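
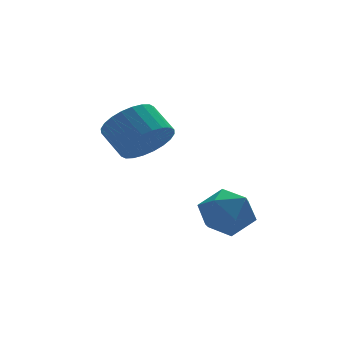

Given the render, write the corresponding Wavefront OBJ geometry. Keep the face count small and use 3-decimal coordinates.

v -3.188 1.328 1.139
v -2.637 1.047 1.751
v -2.961 1.851 2.412
v -3.512 2.132 1.801
v -2.441 1.266 1.581
v -2.765 2.07 2.242
v -2.359 1.494 1.344
v -2.683 2.298 2.005
v -2.403 1.697 1.075
v -2.727 2.501 1.736
v -2.566 1.844 0.817
v -2.89 2.648 1.478
v -2.824 1.912 0.607
v -3.148 2.716 1.268
v -3.138 1.892 0.479
v -3.462 2.696 1.14
v -3.459 1.785 0.451
v -3.783 2.589 1.112
v -3.739 1.609 0.528
v -4.063 2.413 1.189
v -3.935 1.39 0.698
v -4.259 2.194 1.359
v -4.017 1.162 0.935
v -4.341 1.966 1.596
v -3.973 0.959 1.204
v -4.297 1.763 1.865
v -3.81 0.812 1.462
v -4.134 1.616 2.123
v -3.552 0.744 1.672
v -3.876 1.548 2.333
v -3.238 0.764 1.8
v -3.562 1.568 2.461
v -2.917 0.871 1.828
v -3.241 1.675 2.489
v -1.675 -0.184 -0.869
v -1.269 -0.71 -1.434
v -2.211 -1.31 -0.206
v -1.805 -1.836 -0.771
v -1.341 -1.378 -0.192
v -1.01 -0.682 -0.601
v -2.47 -1.338 -1.039
v -2.139 -0.642 -1.448
v -1.761 -1.424 -1.539
v -1.063 -1.448 -1.016
v -2.417 -0.572 -0.624
v -1.719 -0.596 -0.101
f 2 1 5
f 2 5 3
f 3 5 6
f 3 6 4
f 5 1 7
f 5 7 6
f 6 7 8
f 6 8 4
f 7 1 9
f 7 9 8
f 8 9 10
f 8 10 4
f 9 1 11
f 9 11 10
f 10 11 12
f 10 12 4
f 11 1 13
f 11 13 12
f 12 13 14
f 12 14 4
f 13 1 15
f 13 15 14
f 14 15 16
f 14 16 4
f 15 1 17
f 15 17 16
f 16 17 18
f 16 18 4
f 17 1 19
f 17 19 18
f 18 19 20
f 18 20 4
f 19 1 21
f 19 21 20
f 20 21 22
f 20 22 4
f 21 1 23
f 21 23 22
f 22 23 24
f 22 24 4
f 23 1 25
f 23 25 24
f 24 25 26
f 24 26 4
f 25 1 27
f 25 27 26
f 26 27 28
f 26 28 4
f 27 1 29
f 27 29 28
f 28 29 30
f 28 30 4
f 29 1 31
f 29 31 30
f 30 31 32
f 30 32 4
f 31 1 33
f 31 33 32
f 32 33 34
f 32 34 4
f 33 1 2
f 33 2 34
f 34 2 3
f 34 3 4
f 35 46 40
f 35 40 36
f 35 36 42
f 35 42 45
f 35 45 46
f 36 40 44
f 40 46 39
f 46 45 37
f 45 42 41
f 42 36 43
f 38 44 39
f 38 39 37
f 38 37 41
f 38 41 43
f 38 43 44
f 39 44 40
f 37 39 46
f 41 37 45
f 43 41 42
f 44 43 36



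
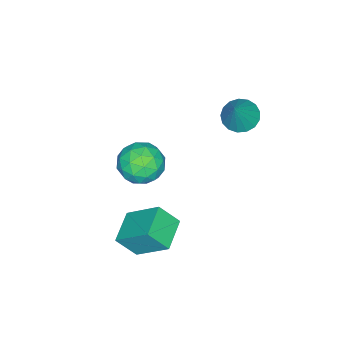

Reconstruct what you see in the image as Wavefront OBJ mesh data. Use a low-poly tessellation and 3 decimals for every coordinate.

v -2.388 2.43 1.428
v -1.694 2.673 0.945
v -1.392 2.65 2.972
v -1.895 3.035 1.023
v -2.209 3.259 1.194
v -2.564 3.292 1.418
v -2.878 3.128 1.645
v -3.081 2.803 1.822
v -3.124 2.394 1.909
v -2.999 1.992 1.886
v -2.734 1.691 1.758
v -2.39 1.559 1.554
v -2.045 1.626 1.322
v -1.779 1.878 1.114
v -1.652 2.256 0.978
v 2.034 0.372 -4.003
v 2.44 -0.441 -2.992
v 1.917 1.944 -2.693
v 2.323 1.13 -1.681
v 3.577 0.75 -4.319
v 3.983 -0.064 -3.307
v 3.46 2.321 -3.008
v 3.866 1.508 -1.997
v 1.023 0.314 -1.226
v 1.837 -0.486 -1.333
v 0.343 -0.574 0.253
v 1.157 -1.374 0.146
v 1.437 -0.311 0.47
v 1.858 0.238 -0.444
v 0.322 -1.298 -0.636
v 0.743 -0.749 -1.55
v 1.404 -1.482 -0.968
v 2.093 -0.872 -0.285
v 0.087 -0.188 -0.795
v 0.776 0.422 -0.112
v 1.49 -0.008 -1.409
v 0.69 -1.052 0.329
v 0.855 -0.427 0.519
v 1.333 -0.898 0.457
v 1.502 0.418 -0.887
v 1.98 -0.053 -0.95
v 1.745 0.05 0.11
v 0.2 -1.007 -0.13
v 0.678 -1.478 -0.193
v 0.847 -0.162 -1.537
v 1.325 -0.633 -1.599
v 0.435 -1.11 -1.19
v 1.713 -1.064 -1.257
v 1.314 -1.586 -0.388
v 0.823 -1.541 -0.848
v 1.07 -1.218 -1.385
v 2.118 -0.705 -0.856
v 1.719 -1.227 0.014
v 1.884 -0.603 0.204
v 2.131 -0.28 -0.334
v 1.864 -1.291 -0.641
v 0.461 0.167 -1.094
v 0.062 -0.355 -0.224
v 0.049 -0.78 -0.746
v 0.296 -0.457 -1.284
v 0.866 0.526 -0.692
v 0.467 0.004 0.177
v 1.11 0.158 0.305
v 1.357 0.481 -0.232
v 0.316 0.231 -0.439
f 2 1 4
f 2 4 3
f 4 1 5
f 4 5 3
f 5 1 6
f 5 6 3
f 6 1 7
f 6 7 3
f 7 1 8
f 7 8 3
f 8 1 9
f 8 9 3
f 9 1 10
f 9 10 3
f 10 1 11
f 10 11 3
f 11 1 12
f 11 12 3
f 12 1 13
f 12 13 3
f 13 1 14
f 13 14 3
f 14 1 15
f 14 15 3
f 15 1 2
f 15 2 3
f 17 19 16
f 20 17 16
f 16 19 18
f 18 20 16
f 17 23 19
f 21 17 20
f 21 23 17
f 19 23 18
f 22 20 18
f 18 23 22
f 22 21 20
f 23 21 22
f 24 61 40
f 61 35 64
f 40 64 29
f 61 64 40
f 24 40 36
f 40 29 41
f 36 41 25
f 40 41 36
f 24 36 45
f 36 25 46
f 45 46 31
f 36 46 45
f 24 45 57
f 45 31 60
f 57 60 34
f 45 60 57
f 24 57 61
f 57 34 65
f 61 65 35
f 57 65 61
f 25 41 52
f 41 29 55
f 52 55 33
f 41 55 52
f 29 64 42
f 64 35 63
f 42 63 28
f 64 63 42
f 35 65 62
f 65 34 58
f 62 58 26
f 65 58 62
f 34 60 59
f 60 31 47
f 59 47 30
f 60 47 59
f 31 46 51
f 46 25 48
f 51 48 32
f 46 48 51
f 27 53 39
f 53 33 54
f 39 54 28
f 53 54 39
f 27 39 37
f 39 28 38
f 37 38 26
f 39 38 37
f 27 37 44
f 37 26 43
f 44 43 30
f 37 43 44
f 27 44 49
f 44 30 50
f 49 50 32
f 44 50 49
f 27 49 53
f 49 32 56
f 53 56 33
f 49 56 53
f 28 54 42
f 54 33 55
f 42 55 29
f 54 55 42
f 26 38 62
f 38 28 63
f 62 63 35
f 38 63 62
f 30 43 59
f 43 26 58
f 59 58 34
f 43 58 59
f 32 50 51
f 50 30 47
f 51 47 31
f 50 47 51
f 33 56 52
f 56 32 48
f 52 48 25
f 56 48 52



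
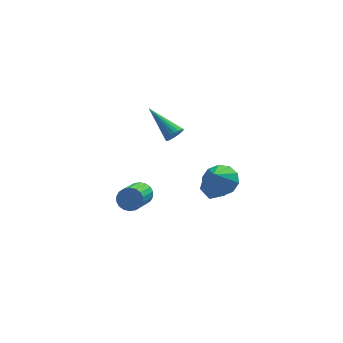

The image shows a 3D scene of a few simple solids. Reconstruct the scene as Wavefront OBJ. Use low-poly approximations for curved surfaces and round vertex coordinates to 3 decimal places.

v 3.837 3.16 -3.842
v 4.27 2.81 -3.17
v 3.61 1.87 -4.37
v 4.043 1.52 -3.698
v 3.267 1.898 -3.567
v 3.408 2.695 -3.241
v 4.472 1.985 -4.299
v 4.613 2.782 -3.973
v 4.663 2.083 -3.453
v 3.918 2.029 -3.001
v 3.962 2.651 -4.539
v 3.217 2.597 -4.087
v 1.38 -0.35 3.15
v 1.682 -0.465 3.632
v 0.26 1.15 4.21
v 1.809 -0.303 3.538
v 1.871 -0.148 3.384
v 1.858 -0.024 3.195
v 1.772 0.05 3
v 1.627 0.064 2.827
v 1.444 0.014 2.703
v 1.251 -0.09 2.648
v 1.078 -0.235 2.669
v 0.951 -0.396 2.763
v 0.889 -0.551 2.916
v 0.901 -0.675 3.105
v 0.987 -0.749 3.301
v 1.133 -0.763 3.474
v 1.316 -0.713 3.597
v 1.508 -0.609 3.653
v -0.423 -0.044 -1.669
v -0.08 0.2 -1.085
v -0.833 -1.513 0.073
v -1.177 -1.756 -0.511
v -0.367 0.341 -1.062
v -1.12 -1.372 0.095
v -0.665 0.406 -1.16
v -1.418 -1.307 -0.003
v -0.915 0.382 -1.359
v -1.668 -1.331 -0.202
v -1.068 0.273 -1.619
v -1.821 -1.439 -0.462
v -1.093 0.102 -1.889
v -1.846 -1.61 -0.731
v -0.986 -0.098 -2.115
v -1.739 -1.81 -0.958
v -0.767 -0.287 -2.253
v -1.52 -2 -1.095
v -0.48 -0.428 -2.275
v -1.233 -2.141 -1.118
v -0.182 -0.493 -2.177
v -0.935 -2.206 -1.02
v 0.068 -0.469 -1.978
v -0.685 -2.182 -0.821
v 0.221 -0.361 -1.718
v -0.532 -2.073 -0.561
v 0.246 -0.19 -1.449
v -0.507 -1.902 -0.291
v 0.139 0.01 -1.222
v -0.614 -1.702 -0.065
v 4.038 1.048 -2.118
v 4.947 0.586 -2.085
v 3.502 0.092 -0.702
v 4.978 1.102 -1.725
v 4.65 1.598 -1.515
v 4.088 1.883 -1.535
v 3.507 1.849 -1.778
v 3.129 1.509 -2.15
v 3.098 0.993 -2.511
v 3.427 0.497 -2.721
v 3.988 0.212 -2.701
v 4.569 0.246 -2.458
f 1 12 6
f 1 6 2
f 1 2 8
f 1 8 11
f 1 11 12
f 2 6 10
f 6 12 5
f 12 11 3
f 11 8 7
f 8 2 9
f 4 10 5
f 4 5 3
f 4 3 7
f 4 7 9
f 4 9 10
f 5 10 6
f 3 5 12
f 7 3 11
f 9 7 8
f 10 9 2
f 14 13 16
f 14 16 15
f 16 13 17
f 16 17 15
f 17 13 18
f 17 18 15
f 18 13 19
f 18 19 15
f 19 13 20
f 19 20 15
f 20 13 21
f 20 21 15
f 21 13 22
f 21 22 15
f 22 13 23
f 22 23 15
f 23 13 24
f 23 24 15
f 24 13 25
f 24 25 15
f 25 13 26
f 25 26 15
f 26 13 27
f 26 27 15
f 27 13 28
f 27 28 15
f 28 13 29
f 28 29 15
f 29 13 30
f 29 30 15
f 30 13 14
f 30 14 15
f 32 31 35
f 32 35 33
f 33 35 36
f 33 36 34
f 35 31 37
f 35 37 36
f 36 37 38
f 36 38 34
f 37 31 39
f 37 39 38
f 38 39 40
f 38 40 34
f 39 31 41
f 39 41 40
f 40 41 42
f 40 42 34
f 41 31 43
f 41 43 42
f 42 43 44
f 42 44 34
f 43 31 45
f 43 45 44
f 44 45 46
f 44 46 34
f 45 31 47
f 45 47 46
f 46 47 48
f 46 48 34
f 47 31 49
f 47 49 48
f 48 49 50
f 48 50 34
f 49 31 51
f 49 51 50
f 50 51 52
f 50 52 34
f 51 31 53
f 51 53 52
f 52 53 54
f 52 54 34
f 53 31 55
f 53 55 54
f 54 55 56
f 54 56 34
f 55 31 57
f 55 57 56
f 56 57 58
f 56 58 34
f 57 31 59
f 57 59 58
f 58 59 60
f 58 60 34
f 59 31 32
f 59 32 60
f 60 32 33
f 60 33 34
f 62 61 64
f 62 64 63
f 64 61 65
f 64 65 63
f 65 61 66
f 65 66 63
f 66 61 67
f 66 67 63
f 67 61 68
f 67 68 63
f 68 61 69
f 68 69 63
f 69 61 70
f 69 70 63
f 70 61 71
f 70 71 63
f 71 61 72
f 71 72 63
f 72 61 62
f 72 62 63



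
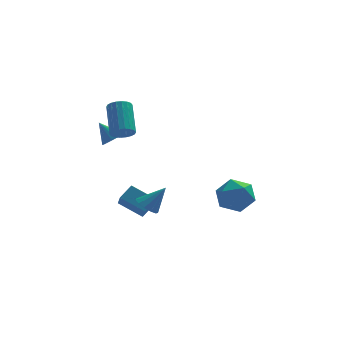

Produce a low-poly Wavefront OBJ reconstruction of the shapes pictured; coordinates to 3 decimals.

v 1.983 -2.727 -0.938
v 2.621 -2.619 -1.96
v 3.339 -3.941 -0.22
v 3.977 -3.833 -1.242
v 3.88 -2.893 -0.487
v 3.041 -2.143 -0.93
v 2.919 -4.417 -1.25
v 2.08 -3.667 -1.693
v 3.199 -3.663 -2.152
v 3.793 -2.721 -1.681
v 2.167 -3.839 -0.499
v 2.761 -2.897 -0.028
v -1.657 -1.722 -2.415
v -1.211 -2.282 -2.725
v -0.603 -1.598 -1.125
v -1.06 -1.901 -2.885
v -1.099 -1.463 -2.895
v -1.315 -1.108 -2.753
v -1.639 -0.947 -2.504
v -1.969 -1.033 -2.226
v -2.2 -1.337 -2.009
v -2.258 -1.764 -1.92
v -2.125 -2.177 -1.989
v -1.844 -2.446 -2.193
v -1.503 -2.485 -2.467
v -2.853 -0.949 2.836
v -2.457 -1.331 3.285
v -2.511 0.266 4.693
v -2.907 0.649 4.244
v -2.241 -1.175 3.115
v -2.295 0.423 4.524
v -2.146 -0.973 2.891
v -2.199 0.624 4.299
v -2.191 -0.767 2.656
v -2.244 0.83 4.064
v -2.367 -0.597 2.456
v -2.421 1 3.864
v -2.639 -0.497 2.332
v -2.693 1.1 3.74
v -2.954 -0.486 2.307
v -3.008 1.111 3.715
v -3.249 -0.566 2.387
v -3.303 1.031 3.795
v -3.465 -0.723 2.556
v -3.519 0.875 3.965
v -3.561 -0.924 2.781
v -3.614 0.673 4.189
v -3.516 -1.13 3.016
v -3.569 0.467 4.424
v -3.339 -1.3 3.216
v -3.393 0.297 4.624
v -3.067 -1.4 3.34
v -3.121 0.197 4.748
v -2.752 -1.411 3.365
v -2.806 0.186 4.773
v -3.205 1.486 1.349
v -2.669 1.984 1.46
v -3.955 2.054 2.411
v -2.836 2.122 1.269
v -3.059 2.163 1.089
v -3.303 2.101 0.95
v -3.533 1.945 0.871
v -3.713 1.719 0.864
v -3.816 1.458 0.932
v -3.825 1.201 1.063
v -3.74 0.987 1.237
v -3.573 0.849 1.429
v -3.351 0.808 1.608
v -3.106 0.87 1.748
v -2.876 1.026 1.827
v -2.696 1.252 1.833
v -2.594 1.513 1.765
v -2.584 1.771 1.634
v -3.014 1.133 -3.514
v -2.973 0.051 -2.564
v -2.329 1.715 -2.88
v -2.288 0.633 -1.93
v -1.692 0.467 -4.33
v -1.651 -0.615 -3.38
v -1.007 1.049 -3.696
v -0.966 -0.033 -2.746
f 1 12 6
f 1 6 2
f 1 2 8
f 1 8 11
f 1 11 12
f 2 6 10
f 6 12 5
f 12 11 3
f 11 8 7
f 8 2 9
f 4 10 5
f 4 5 3
f 4 3 7
f 4 7 9
f 4 9 10
f 5 10 6
f 3 5 12
f 7 3 11
f 9 7 8
f 10 9 2
f 14 13 16
f 14 16 15
f 16 13 17
f 16 17 15
f 17 13 18
f 17 18 15
f 18 13 19
f 18 19 15
f 19 13 20
f 19 20 15
f 20 13 21
f 20 21 15
f 21 13 22
f 21 22 15
f 22 13 23
f 22 23 15
f 23 13 24
f 23 24 15
f 24 13 25
f 24 25 15
f 25 13 14
f 25 14 15
f 27 26 30
f 27 30 28
f 28 30 31
f 28 31 29
f 30 26 32
f 30 32 31
f 31 32 33
f 31 33 29
f 32 26 34
f 32 34 33
f 33 34 35
f 33 35 29
f 34 26 36
f 34 36 35
f 35 36 37
f 35 37 29
f 36 26 38
f 36 38 37
f 37 38 39
f 37 39 29
f 38 26 40
f 38 40 39
f 39 40 41
f 39 41 29
f 40 26 42
f 40 42 41
f 41 42 43
f 41 43 29
f 42 26 44
f 42 44 43
f 43 44 45
f 43 45 29
f 44 26 46
f 44 46 45
f 45 46 47
f 45 47 29
f 46 26 48
f 46 48 47
f 47 48 49
f 47 49 29
f 48 26 50
f 48 50 49
f 49 50 51
f 49 51 29
f 50 26 52
f 50 52 51
f 51 52 53
f 51 53 29
f 52 26 54
f 52 54 53
f 53 54 55
f 53 55 29
f 54 26 27
f 54 27 55
f 55 27 28
f 55 28 29
f 57 56 59
f 57 59 58
f 59 56 60
f 59 60 58
f 60 56 61
f 60 61 58
f 61 56 62
f 61 62 58
f 62 56 63
f 62 63 58
f 63 56 64
f 63 64 58
f 64 56 65
f 64 65 58
f 65 56 66
f 65 66 58
f 66 56 67
f 66 67 58
f 67 56 68
f 67 68 58
f 68 56 69
f 68 69 58
f 69 56 70
f 69 70 58
f 70 56 71
f 70 71 58
f 71 56 72
f 71 72 58
f 72 56 73
f 72 73 58
f 73 56 57
f 73 57 58
f 75 77 74
f 78 75 74
f 74 77 76
f 76 78 74
f 75 81 77
f 79 75 78
f 79 81 75
f 77 81 76
f 80 78 76
f 76 81 80
f 80 79 78
f 81 79 80



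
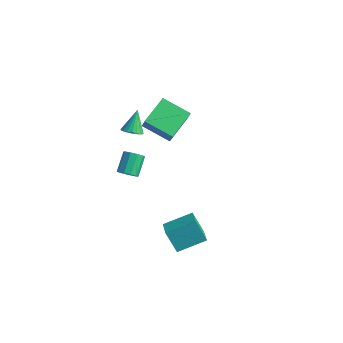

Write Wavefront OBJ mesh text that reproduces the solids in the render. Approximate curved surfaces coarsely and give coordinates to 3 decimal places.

v -2.082 -2.061 1.307
v -1.599 -1.739 1.2
v -2.035 -0.817 2.006
v -2.518 -1.139 2.113
v -1.853 -1.646 0.956
v -2.289 -0.724 1.762
v -2.194 -1.711 0.846
v -2.631 -0.789 1.651
v -2.493 -1.91 0.912
v -2.929 -0.988 1.717
v -2.634 -2.167 1.129
v -3.071 -1.245 1.934
v -2.565 -2.383 1.414
v -3.001 -1.461 2.22
v -2.311 -2.476 1.658
v -2.747 -1.554 2.464
v -1.969 -2.411 1.769
v -2.406 -1.489 2.574
v -1.671 -2.212 1.703
v -2.107 -1.29 2.508
v -1.529 -1.955 1.486
v -1.966 -1.033 2.291
v 2.367 -3.006 -0.743
v 1.703 -3.174 0.546
v 3.154 -1.641 -0.161
v 2.49 -1.808 1.129
v 3.17 -3.612 -0.409
v 2.506 -3.779 0.881
v 3.957 -2.246 0.174
v 3.293 -2.414 1.463
v -3.496 -0.354 2.849
v -2.92 -0.1 2.853
v -3.844 0.414 3.991
v -3.052 0.067 2.7
v -3.262 0.161 2.573
v -3.511 0.166 2.494
v -3.758 0.081 2.476
v -3.96 -0.079 2.523
v -4.082 -0.287 2.626
v -4.102 -0.507 2.767
v -4.018 -0.7 2.923
v -3.843 -0.833 3.066
v -3.609 -0.884 3.171
v -3.355 -0.843 3.221
v -3.126 -0.717 3.206
v -2.96 -0.529 3.129
v -2.888 -0.311 3.004
v -3.012 2.013 0.64
v -4.603 1.442 1.315
v -3.342 3.727 1.312
v -4.933 3.156 1.987
v -2.487 1.724 1.633
v -4.078 1.153 2.308
v -2.817 3.438 2.305
v -4.408 2.867 2.98
f 2 1 5
f 2 5 3
f 3 5 6
f 3 6 4
f 5 1 7
f 5 7 6
f 6 7 8
f 6 8 4
f 7 1 9
f 7 9 8
f 8 9 10
f 8 10 4
f 9 1 11
f 9 11 10
f 10 11 12
f 10 12 4
f 11 1 13
f 11 13 12
f 12 13 14
f 12 14 4
f 13 1 15
f 13 15 14
f 14 15 16
f 14 16 4
f 15 1 17
f 15 17 16
f 16 17 18
f 16 18 4
f 17 1 19
f 17 19 18
f 18 19 20
f 18 20 4
f 19 1 21
f 19 21 20
f 20 21 22
f 20 22 4
f 21 1 2
f 21 2 22
f 22 2 3
f 22 3 4
f 24 26 23
f 27 24 23
f 23 26 25
f 25 27 23
f 24 30 26
f 28 24 27
f 28 30 24
f 26 30 25
f 29 27 25
f 25 30 29
f 29 28 27
f 30 28 29
f 32 31 34
f 32 34 33
f 34 31 35
f 34 35 33
f 35 31 36
f 35 36 33
f 36 31 37
f 36 37 33
f 37 31 38
f 37 38 33
f 38 31 39
f 38 39 33
f 39 31 40
f 39 40 33
f 40 31 41
f 40 41 33
f 41 31 42
f 41 42 33
f 42 31 43
f 42 43 33
f 43 31 44
f 43 44 33
f 44 31 45
f 44 45 33
f 45 31 46
f 45 46 33
f 46 31 47
f 46 47 33
f 47 31 32
f 47 32 33
f 49 51 48
f 52 49 48
f 48 51 50
f 50 52 48
f 49 55 51
f 53 49 52
f 53 55 49
f 51 55 50
f 54 52 50
f 50 55 54
f 54 53 52
f 55 53 54



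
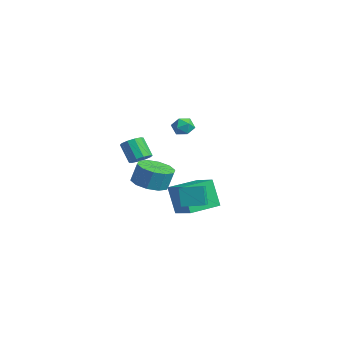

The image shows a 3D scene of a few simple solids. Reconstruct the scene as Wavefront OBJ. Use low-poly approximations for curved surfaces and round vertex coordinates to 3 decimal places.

v -2.352 1.303 -4.684
v -3 1.097 -2.867
v -2.79 3.325 -4.61
v -3.438 3.119 -2.793
v -0.882 1.601 -4.127
v -1.53 1.395 -2.31
v -1.32 3.623 -4.053
v -1.968 3.417 -2.236
v 1.291 -1.746 -0.404
v 2.086 -1.069 -0.68
v 2.224 -0.738 0.527
v 1.429 -1.414 0.804
v 1.51 -0.733 -0.707
v 1.648 -0.401 0.501
v 0.851 -0.783 -0.618
v 0.989 -0.451 0.59
v 0.359 -1.201 -0.447
v 0.497 -0.87 0.761
v 0.224 -1.827 -0.26
v 0.362 -1.496 0.948
v 0.496 -2.422 -0.127
v 0.634 -2.091 1.08
v 1.072 -2.759 -0.101
v 1.21 -2.427 1.107
v 1.731 -2.709 -0.19
v 1.869 -2.377 1.018
v 2.223 -2.29 -0.361
v 2.361 -1.959 0.847
v 2.358 -1.664 -0.548
v 2.496 -1.333 0.66
v 1.708 0.067 -2.242
v 1.255 0.123 -1.057
v 2.375 1.2 -2.04
v 1.922 1.256 -0.855
v 2.378 -0.376 -1.965
v 1.925 -0.32 -0.78
v 3.045 0.757 -1.763
v 2.592 0.813 -0.578
v 1.826 0.317 3.808
v 2.158 0.234 4.399
v 2.282 -0.614 3.421
v 2.614 -0.697 4.012
v 1.935 -0.769 3.989
v 1.653 -0.193 4.228
v 2.787 -0.187 3.592
v 2.505 0.389 3.831
v 2.752 -0.077 4.266
v 2.225 -0.437 4.511
v 2.215 0.057 3.309
v 1.688 -0.303 3.554
v -0.994 -1.326 0.492
v -0.532 -1.768 0.75
v -1.343 -1.976 1.847
v -1.806 -1.534 1.588
v -0.437 -1.378 0.894
v -1.248 -1.586 1.991
v -0.555 -0.968 0.885
v -1.366 -1.176 1.982
v -0.841 -0.695 0.725
v -1.652 -0.903 1.822
v -1.185 -0.663 0.476
v -1.997 -0.871 1.573
v -1.457 -0.884 0.233
v -2.268 -1.092 1.33
v -1.552 -1.274 0.089
v -2.363 -1.482 1.186
v -1.434 -1.684 0.098
v -2.245 -1.892 1.195
v -1.148 -1.957 0.258
v -1.959 -2.165 1.355
v -0.803 -1.989 0.507
v -1.615 -2.197 1.604
f 2 4 1
f 5 2 1
f 1 4 3
f 3 5 1
f 2 8 4
f 6 2 5
f 6 8 2
f 4 8 3
f 7 5 3
f 3 8 7
f 7 6 5
f 8 6 7
f 10 9 13
f 10 13 11
f 11 13 14
f 11 14 12
f 13 9 15
f 13 15 14
f 14 15 16
f 14 16 12
f 15 9 17
f 15 17 16
f 16 17 18
f 16 18 12
f 17 9 19
f 17 19 18
f 18 19 20
f 18 20 12
f 19 9 21
f 19 21 20
f 20 21 22
f 20 22 12
f 21 9 23
f 21 23 22
f 22 23 24
f 22 24 12
f 23 9 25
f 23 25 24
f 24 25 26
f 24 26 12
f 25 9 27
f 25 27 26
f 26 27 28
f 26 28 12
f 27 9 29
f 27 29 28
f 28 29 30
f 28 30 12
f 29 9 10
f 29 10 30
f 30 10 11
f 30 11 12
f 32 34 31
f 35 32 31
f 31 34 33
f 33 35 31
f 32 38 34
f 36 32 35
f 36 38 32
f 34 38 33
f 37 35 33
f 33 38 37
f 37 36 35
f 38 36 37
f 39 50 44
f 39 44 40
f 39 40 46
f 39 46 49
f 39 49 50
f 40 44 48
f 44 50 43
f 50 49 41
f 49 46 45
f 46 40 47
f 42 48 43
f 42 43 41
f 42 41 45
f 42 45 47
f 42 47 48
f 43 48 44
f 41 43 50
f 45 41 49
f 47 45 46
f 48 47 40
f 52 51 55
f 52 55 53
f 53 55 56
f 53 56 54
f 55 51 57
f 55 57 56
f 56 57 58
f 56 58 54
f 57 51 59
f 57 59 58
f 58 59 60
f 58 60 54
f 59 51 61
f 59 61 60
f 60 61 62
f 60 62 54
f 61 51 63
f 61 63 62
f 62 63 64
f 62 64 54
f 63 51 65
f 63 65 64
f 64 65 66
f 64 66 54
f 65 51 67
f 65 67 66
f 66 67 68
f 66 68 54
f 67 51 69
f 67 69 68
f 68 69 70
f 68 70 54
f 69 51 71
f 69 71 70
f 70 71 72
f 70 72 54
f 71 51 52
f 71 52 72
f 72 52 53
f 72 53 54



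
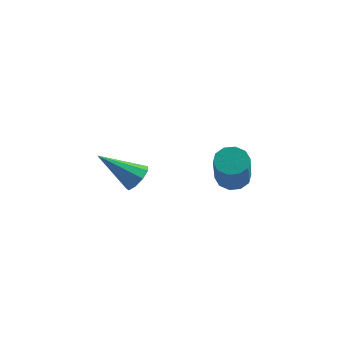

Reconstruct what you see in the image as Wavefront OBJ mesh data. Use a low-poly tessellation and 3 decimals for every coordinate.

v 2.652 -3.025 -1.822
v 2.974 -2.502 -1.531
v 3.39 -3.671 0.113
v 3.068 -4.195 -0.178
v 2.57 -2.485 -1.417
v 2.986 -3.655 0.227
v 2.197 -2.675 -1.457
v 2.613 -3.844 0.186
v 1.998 -2.998 -1.637
v 2.414 -4.168 0.007
v 2.049 -3.332 -1.888
v 2.465 -4.502 -0.244
v 2.33 -3.549 -2.113
v 2.746 -4.718 -0.469
v 2.734 -3.565 -2.227
v 3.15 -4.735 -0.583
v 3.107 -3.376 -2.186
v 3.523 -4.545 -0.543
v 3.306 -3.052 -2.007
v 3.722 -4.222 -0.363
v 3.255 -2.718 -1.756
v 3.671 -3.888 -0.112
v -1.083 -3.389 -2.721
v -0.658 -3.802 -2.387
v -2.497 -3.891 -1.539
v -0.649 -3.377 -2.197
v -0.844 -2.958 -2.252
v -1.151 -2.741 -2.527
v -1.425 -2.827 -2.892
v -1.54 -3.176 -3.177
v -1.441 -3.625 -3.249
v -1.174 -3.963 -3.074
v -0.865 -4.033 -2.733
f 2 1 5
f 2 5 3
f 3 5 6
f 3 6 4
f 5 1 7
f 5 7 6
f 6 7 8
f 6 8 4
f 7 1 9
f 7 9 8
f 8 9 10
f 8 10 4
f 9 1 11
f 9 11 10
f 10 11 12
f 10 12 4
f 11 1 13
f 11 13 12
f 12 13 14
f 12 14 4
f 13 1 15
f 13 15 14
f 14 15 16
f 14 16 4
f 15 1 17
f 15 17 16
f 16 17 18
f 16 18 4
f 17 1 19
f 17 19 18
f 18 19 20
f 18 20 4
f 19 1 21
f 19 21 20
f 20 21 22
f 20 22 4
f 21 1 2
f 21 2 22
f 22 2 3
f 22 3 4
f 24 23 26
f 24 26 25
f 26 23 27
f 26 27 25
f 27 23 28
f 27 28 25
f 28 23 29
f 28 29 25
f 29 23 30
f 29 30 25
f 30 23 31
f 30 31 25
f 31 23 32
f 31 32 25
f 32 23 33
f 32 33 25
f 33 23 24
f 33 24 25



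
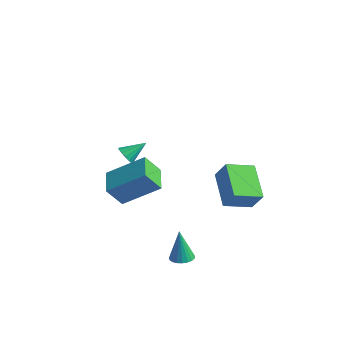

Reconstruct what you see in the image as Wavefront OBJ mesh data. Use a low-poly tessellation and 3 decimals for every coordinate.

v -2.472 -0.584 -3.131
v -2.91 -1.158 -2.099
v -1.054 0.471 -1.942
v -1.493 -0.103 -0.91
v -1.567 -1.597 -3.31
v -2.006 -2.171 -2.278
v -0.15 -0.542 -2.121
v -0.588 -1.116 -1.089
v 1.767 1.501 -3.636
v 0.368 2.644 -2.876
v 2.496 2.71 -4.113
v 1.097 3.853 -3.353
v 2.363 1.547 -2.607
v 0.964 2.69 -1.847
v 3.092 2.756 -3.084
v 1.693 3.899 -2.324
v 2.604 -2.395 -4.228
v 2.977 -2.813 -4.119
v 2.316 -2.245 -2.672
v 3.115 -2.62 -4.112
v 3.165 -2.389 -4.125
v 3.118 -2.159 -4.156
v 2.982 -1.969 -4.199
v 2.781 -1.853 -4.247
v 2.55 -1.831 -4.293
v 2.328 -1.907 -4.327
v 2.153 -2.066 -4.344
v 2.057 -2.283 -4.341
v 2.055 -2.519 -4.318
v 2.149 -2.733 -4.28
v 2.321 -2.889 -4.233
v 2.542 -2.96 -4.185
v 2.774 -2.933 -4.145
v 0.164 -3.265 1.944
v 0.336 -3.063 1.508
v 0.616 -2.415 2.516
v 0.096 -2.958 1.542
v -0.126 -2.935 1.684
v -0.27 -3.001 1.895
v -0.298 -3.137 2.119
v -0.202 -3.308 2.297
v -0.008 -3.467 2.379
v 0.232 -3.572 2.345
v 0.454 -3.594 2.204
v 0.598 -3.529 1.993
v 0.625 -3.392 1.768
v 0.53 -3.222 1.591
f 2 4 1
f 5 2 1
f 1 4 3
f 3 5 1
f 2 8 4
f 6 2 5
f 6 8 2
f 4 8 3
f 7 5 3
f 3 8 7
f 7 6 5
f 8 6 7
f 10 12 9
f 13 10 9
f 9 12 11
f 11 13 9
f 10 16 12
f 14 10 13
f 14 16 10
f 12 16 11
f 15 13 11
f 11 16 15
f 15 14 13
f 16 14 15
f 18 17 20
f 18 20 19
f 20 17 21
f 20 21 19
f 21 17 22
f 21 22 19
f 22 17 23
f 22 23 19
f 23 17 24
f 23 24 19
f 24 17 25
f 24 25 19
f 25 17 26
f 25 26 19
f 26 17 27
f 26 27 19
f 27 17 28
f 27 28 19
f 28 17 29
f 28 29 19
f 29 17 30
f 29 30 19
f 30 17 31
f 30 31 19
f 31 17 32
f 31 32 19
f 32 17 33
f 32 33 19
f 33 17 18
f 33 18 19
f 35 34 37
f 35 37 36
f 37 34 38
f 37 38 36
f 38 34 39
f 38 39 36
f 39 34 40
f 39 40 36
f 40 34 41
f 40 41 36
f 41 34 42
f 41 42 36
f 42 34 43
f 42 43 36
f 43 34 44
f 43 44 36
f 44 34 45
f 44 45 36
f 45 34 46
f 45 46 36
f 46 34 47
f 46 47 36
f 47 34 35
f 47 35 36



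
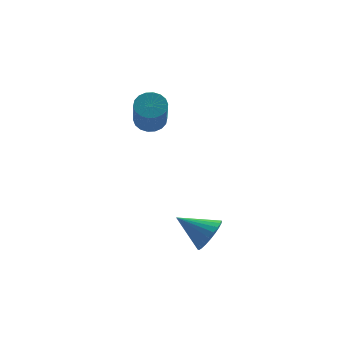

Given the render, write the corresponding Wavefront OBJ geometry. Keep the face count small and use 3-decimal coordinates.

v 0.949 1.228 1.003
v 1.384 0.769 0.657
v 1.265 -0.546 2.251
v 0.831 -0.088 2.597
v 1.589 0.951 0.822
v 1.471 -0.364 2.417
v 1.668 1.188 1.024
v 1.55 -0.127 2.618
v 1.604 1.433 1.221
v 1.486 0.117 2.815
v 1.411 1.637 1.374
v 1.292 0.321 2.969
v 1.126 1.759 1.455
v 1.008 0.444 3.049
v 0.806 1.777 1.446
v 0.688 0.462 3.04
v 0.515 1.686 1.349
v 0.396 0.371 2.943
v 0.309 1.504 1.183
v 0.191 0.189 2.778
v 0.23 1.267 0.982
v 0.112 -0.048 2.576
v 0.294 1.023 0.785
v 0.176 -0.293 2.379
v 0.488 0.819 0.631
v 0.369 -0.497 2.226
v 0.772 0.696 0.551
v 0.654 -0.619 2.145
v 1.092 0.678 0.56
v 0.974 -0.637 2.154
v 2.817 -3.755 -3.105
v 3.265 -3.857 -2.354
v 1.503 -3.265 -2.255
v 3.337 -3.53 -2.431
v 3.33 -3.238 -2.611
v 3.245 -3.024 -2.866
v 3.094 -2.922 -3.158
v 2.902 -2.947 -3.441
v 2.696 -3.094 -3.673
v 2.509 -3.343 -3.819
v 2.369 -3.654 -3.856
v 2.297 -3.981 -3.778
v 2.304 -4.273 -3.599
v 2.389 -4.487 -3.344
v 2.54 -4.589 -3.052
v 2.732 -4.564 -2.769
v 2.937 -4.417 -2.537
v 3.124 -4.168 -2.391
f 2 1 5
f 2 5 3
f 3 5 6
f 3 6 4
f 5 1 7
f 5 7 6
f 6 7 8
f 6 8 4
f 7 1 9
f 7 9 8
f 8 9 10
f 8 10 4
f 9 1 11
f 9 11 10
f 10 11 12
f 10 12 4
f 11 1 13
f 11 13 12
f 12 13 14
f 12 14 4
f 13 1 15
f 13 15 14
f 14 15 16
f 14 16 4
f 15 1 17
f 15 17 16
f 16 17 18
f 16 18 4
f 17 1 19
f 17 19 18
f 18 19 20
f 18 20 4
f 19 1 21
f 19 21 20
f 20 21 22
f 20 22 4
f 21 1 23
f 21 23 22
f 22 23 24
f 22 24 4
f 23 1 25
f 23 25 24
f 24 25 26
f 24 26 4
f 25 1 27
f 25 27 26
f 26 27 28
f 26 28 4
f 27 1 29
f 27 29 28
f 28 29 30
f 28 30 4
f 29 1 2
f 29 2 30
f 30 2 3
f 30 3 4
f 32 31 34
f 32 34 33
f 34 31 35
f 34 35 33
f 35 31 36
f 35 36 33
f 36 31 37
f 36 37 33
f 37 31 38
f 37 38 33
f 38 31 39
f 38 39 33
f 39 31 40
f 39 40 33
f 40 31 41
f 40 41 33
f 41 31 42
f 41 42 33
f 42 31 43
f 42 43 33
f 43 31 44
f 43 44 33
f 44 31 45
f 44 45 33
f 45 31 46
f 45 46 33
f 46 31 47
f 46 47 33
f 47 31 48
f 47 48 33
f 48 31 32
f 48 32 33



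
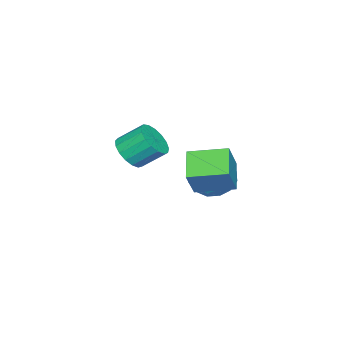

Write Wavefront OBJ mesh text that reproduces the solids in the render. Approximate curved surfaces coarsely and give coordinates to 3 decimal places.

v 0.669 -2.075 0.52
v 1.087 -1.375 -0.11
v 0.668 -0.225 0.89
v 0.251 -0.925 1.52
v 0.62 -1.41 -0.265
v 0.201 -0.26 0.735
v 0.165 -1.597 -0.24
v -0.254 -0.448 0.759
v -0.175 -1.894 -0.042
v -0.594 -0.744 0.958
v -0.321 -2.232 0.286
v -0.74 -1.083 1.286
v -0.241 -2.534 0.667
v -0.659 -1.385 1.667
v 0.048 -2.731 1.015
v -0.37 -1.582 2.014
v 0.48 -2.778 1.249
v 0.061 -1.628 2.249
v 0.955 -2.663 1.316
v 0.536 -1.514 2.316
v 1.364 -2.414 1.201
v 0.945 -1.264 2.201
v 1.614 -2.087 0.93
v 1.195 -0.937 1.93
v 1.648 -1.757 0.565
v 1.229 -0.608 1.565
v 1.458 -1.5 0.19
v 1.039 -0.351 1.19
v 2.85 2.448 1.724
v 3.775 2.504 3.138
v 2.226 4.221 2.063
v 3.15 4.277 3.477
v 4.13 3.063 0.863
v 5.054 3.119 2.277
v 3.505 4.836 1.202
v 4.43 4.892 2.616
v -1.141 1.628 -0.487
v -0.608 2.308 -1.392
v 0.608 1.612 0.532
v 1.141 2.292 -0.373
v 0.27 2.805 0.363
v -0.811 2.815 -0.267
v 0.811 1.105 -0.593
v -0.27 1.115 -1.223
v 0.599 1.984 -1.458
v 0.264 3.035 -0.867
v -0.264 0.885 0.007
v -0.599 1.936 0.598
v -1.028 1.969 -1.029
v 1.028 1.951 0.169
v 0.516 2.253 0.602
v 0.83 2.652 0.069
v -1.148 2.268 -0.367
v -0.834 2.667 -0.899
v -0.318 2.959 0.132
v 0.834 1.253 0.039
v 1.148 1.652 -0.493
v -0.83 1.268 -0.929
v -0.516 1.667 -1.462
v 0.318 0.961 -0.992
v -0.005 2.178 -1.6
v 1.023 2.169 -1.001
v 0.829 1.472 -1.13
v 0.193 1.477 -1.5
v -0.202 2.796 -1.252
v 0.826 2.787 -0.653
v 0.314 3.089 -0.221
v -0.322 3.094 -0.591
v 0.507 2.606 -1.291
v -0.826 1.133 -0.207
v 0.202 1.124 0.392
v 0.322 0.826 -0.269
v -0.314 0.831 -0.639
v -1.023 1.751 0.141
v 0.005 1.742 0.74
v -0.193 2.443 0.64
v -0.829 2.448 0.27
v -0.507 1.314 0.431
f 2 1 5
f 2 5 3
f 3 5 6
f 3 6 4
f 5 1 7
f 5 7 6
f 6 7 8
f 6 8 4
f 7 1 9
f 7 9 8
f 8 9 10
f 8 10 4
f 9 1 11
f 9 11 10
f 10 11 12
f 10 12 4
f 11 1 13
f 11 13 12
f 12 13 14
f 12 14 4
f 13 1 15
f 13 15 14
f 14 15 16
f 14 16 4
f 15 1 17
f 15 17 16
f 16 17 18
f 16 18 4
f 17 1 19
f 17 19 18
f 18 19 20
f 18 20 4
f 19 1 21
f 19 21 20
f 20 21 22
f 20 22 4
f 21 1 23
f 21 23 22
f 22 23 24
f 22 24 4
f 23 1 25
f 23 25 24
f 24 25 26
f 24 26 4
f 25 1 27
f 25 27 26
f 26 27 28
f 26 28 4
f 27 1 2
f 27 2 28
f 28 2 3
f 28 3 4
f 30 32 29
f 33 30 29
f 29 32 31
f 31 33 29
f 30 36 32
f 34 30 33
f 34 36 30
f 32 36 31
f 35 33 31
f 31 36 35
f 35 34 33
f 36 34 35
f 37 74 53
f 74 48 77
f 53 77 42
f 74 77 53
f 37 53 49
f 53 42 54
f 49 54 38
f 53 54 49
f 37 49 58
f 49 38 59
f 58 59 44
f 49 59 58
f 37 58 70
f 58 44 73
f 70 73 47
f 58 73 70
f 37 70 74
f 70 47 78
f 74 78 48
f 70 78 74
f 38 54 65
f 54 42 68
f 65 68 46
f 54 68 65
f 42 77 55
f 77 48 76
f 55 76 41
f 77 76 55
f 48 78 75
f 78 47 71
f 75 71 39
f 78 71 75
f 47 73 72
f 73 44 60
f 72 60 43
f 73 60 72
f 44 59 64
f 59 38 61
f 64 61 45
f 59 61 64
f 40 66 52
f 66 46 67
f 52 67 41
f 66 67 52
f 40 52 50
f 52 41 51
f 50 51 39
f 52 51 50
f 40 50 57
f 50 39 56
f 57 56 43
f 50 56 57
f 40 57 62
f 57 43 63
f 62 63 45
f 57 63 62
f 40 62 66
f 62 45 69
f 66 69 46
f 62 69 66
f 41 67 55
f 67 46 68
f 55 68 42
f 67 68 55
f 39 51 75
f 51 41 76
f 75 76 48
f 51 76 75
f 43 56 72
f 56 39 71
f 72 71 47
f 56 71 72
f 45 63 64
f 63 43 60
f 64 60 44
f 63 60 64
f 46 69 65
f 69 45 61
f 65 61 38
f 69 61 65



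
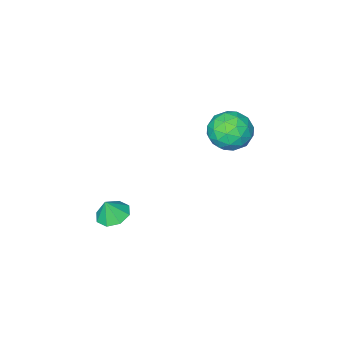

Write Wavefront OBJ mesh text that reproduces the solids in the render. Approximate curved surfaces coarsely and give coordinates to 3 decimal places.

v 3.293 -2.569 -3.268
v 4.063 -2.741 -3.556
v 3.647 -2.651 -2.272
v 3.967 -2.111 -3.47
v 3.476 -1.75 -3.266
v 2.878 -1.869 -3.063
v 2.523 -2.398 -2.98
v 2.619 -3.028 -3.065
v 3.11 -3.389 -3.269
v 3.708 -3.27 -3.473
v -2.178 -0.689 1.365
v -1.352 -0.976 0.625
v -3.388 -1.724 0.415
v -2.562 -2.011 -0.325
v -2.529 -2.403 0.751
v -1.781 -1.764 1.338
v -2.959 -0.936 -0.298
v -2.211 -0.297 0.289
v -1.834 -1.129 -0.403
v -1.568 -2.035 0.246
v -3.172 -0.665 0.794
v -2.906 -1.571 1.443
v -1.659 -0.742 1.079
v -3.081 -1.958 -0.039
v -3.062 -2.189 0.594
v -2.576 -2.358 0.159
v -1.911 -1.205 1.498
v -1.425 -1.373 1.063
v -2.117 -2.212 1.137
v -3.315 -1.327 -0.023
v -2.829 -1.495 -0.458
v -2.164 -0.342 0.881
v -1.678 -0.511 0.446
v -2.623 -0.488 -0.097
v -1.456 -1 0.039
v -2.168 -1.608 -0.519
v -2.401 -0.977 -0.504
v -1.962 -0.601 -0.158
v -1.3 -1.533 0.421
v -2.011 -2.141 -0.138
v -1.992 -2.372 0.494
v -1.552 -1.996 0.84
v -1.584 -1.623 -0.184
v -2.729 -0.559 1.178
v -3.44 -1.167 0.619
v -3.188 -0.704 0.2
v -2.748 -0.328 0.546
v -2.572 -1.092 1.559
v -3.284 -1.7 1.001
v -2.778 -2.099 1.198
v -2.339 -1.723 1.544
v -3.156 -1.077 1.224
f 2 1 4
f 2 4 3
f 4 1 5
f 4 5 3
f 5 1 6
f 5 6 3
f 6 1 7
f 6 7 3
f 7 1 8
f 7 8 3
f 8 1 9
f 8 9 3
f 9 1 10
f 9 10 3
f 10 1 2
f 10 2 3
f 11 48 27
f 48 22 51
f 27 51 16
f 48 51 27
f 11 27 23
f 27 16 28
f 23 28 12
f 27 28 23
f 11 23 32
f 23 12 33
f 32 33 18
f 23 33 32
f 11 32 44
f 32 18 47
f 44 47 21
f 32 47 44
f 11 44 48
f 44 21 52
f 48 52 22
f 44 52 48
f 12 28 39
f 28 16 42
f 39 42 20
f 28 42 39
f 16 51 29
f 51 22 50
f 29 50 15
f 51 50 29
f 22 52 49
f 52 21 45
f 49 45 13
f 52 45 49
f 21 47 46
f 47 18 34
f 46 34 17
f 47 34 46
f 18 33 38
f 33 12 35
f 38 35 19
f 33 35 38
f 14 40 26
f 40 20 41
f 26 41 15
f 40 41 26
f 14 26 24
f 26 15 25
f 24 25 13
f 26 25 24
f 14 24 31
f 24 13 30
f 31 30 17
f 24 30 31
f 14 31 36
f 31 17 37
f 36 37 19
f 31 37 36
f 14 36 40
f 36 19 43
f 40 43 20
f 36 43 40
f 15 41 29
f 41 20 42
f 29 42 16
f 41 42 29
f 13 25 49
f 25 15 50
f 49 50 22
f 25 50 49
f 17 30 46
f 30 13 45
f 46 45 21
f 30 45 46
f 19 37 38
f 37 17 34
f 38 34 18
f 37 34 38
f 20 43 39
f 43 19 35
f 39 35 12
f 43 35 39



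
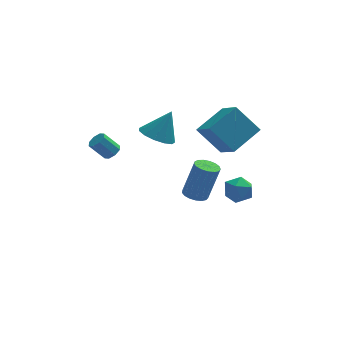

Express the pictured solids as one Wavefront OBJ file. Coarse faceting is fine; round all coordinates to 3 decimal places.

v 1.076 -0.18 4.634
v 2.57 0.873 5.444
v 0.603 1.263 3.63
v 2.098 2.316 4.441
v 2.262 -0.776 3.219
v 3.757 0.277 4.03
v 1.79 0.667 2.216
v 3.284 1.72 3.026
v 2.383 2.779 -2.479
v 3.273 2.868 -2.712
v 2.767 1.852 -1.368
v 3.657 1.941 -1.601
v 3.202 2.657 -1.232
v 2.965 3.23 -1.918
v 3.075 1.49 -2.162
v 2.838 2.063 -2.848
v 3.702 2.072 -2.516
v 3.78 2.793 -1.942
v 2.26 1.927 -2.138
v 2.338 2.648 -1.564
v -1.388 1.654 3.073
v -0.479 1.418 2.649
v -0.572 2.006 4.627
v -0.558 1.986 2.562
v -0.9 2.449 2.637
v -1.397 2.659 2.85
v -1.891 2.55 3.134
v -2.226 2.157 3.399
v -2.294 1.604 3.56
v -2.075 1.066 3.567
v -1.637 0.715 3.417
v -1.121 0.663 3.158
v -0.689 0.925 2.871
v 0.173 -1.582 0.711
v 0.653 -1.121 0.528
v 1.286 -0.977 2.546
v 0.807 -1.438 2.729
v 0.388 -0.936 0.598
v 1.022 -0.792 2.616
v 0.074 -0.899 0.694
v 0.708 -0.756 2.711
v -0.217 -1.019 0.793
v 0.417 -0.875 2.811
v -0.419 -1.267 0.875
v 0.215 -1.124 2.892
v -0.485 -1.588 0.918
v 0.149 -1.444 2.936
v -0.4 -1.907 0.914
v 0.233 -1.764 2.932
v -0.184 -2.152 0.864
v 0.449 -2.008 2.882
v 0.114 -2.266 0.778
v 0.747 -2.122 2.796
v 0.425 -2.223 0.678
v 1.059 -2.08 2.696
v 0.679 -2.034 0.584
v 1.313 -1.89 2.602
v 0.817 -1.741 0.52
v 1.451 -1.597 2.538
v 0.807 -1.411 0.5
v 1.441 -1.267 2.518
v -3.576 2.938 1.118
v -3.158 3.1 1.454
v -3.966 3.185 2.418
v -4.384 3.022 2.082
v -3.353 3.43 1.262
v -4.16 3.515 2.226
v -3.678 3.472 0.986
v -4.485 3.557 1.95
v -3.943 3.201 0.787
v -4.751 3.286 1.751
v -3.994 2.775 0.782
v -4.802 2.86 1.746
v -3.8 2.445 0.974
v -4.607 2.53 1.938
v -3.475 2.403 1.25
v -4.282 2.488 2.214
v -3.209 2.674 1.449
v -4.017 2.759 2.413
f 2 4 1
f 5 2 1
f 1 4 3
f 3 5 1
f 2 8 4
f 6 2 5
f 6 8 2
f 4 8 3
f 7 5 3
f 3 8 7
f 7 6 5
f 8 6 7
f 9 20 14
f 9 14 10
f 9 10 16
f 9 16 19
f 9 19 20
f 10 14 18
f 14 20 13
f 20 19 11
f 19 16 15
f 16 10 17
f 12 18 13
f 12 13 11
f 12 11 15
f 12 15 17
f 12 17 18
f 13 18 14
f 11 13 20
f 15 11 19
f 17 15 16
f 18 17 10
f 22 21 24
f 22 24 23
f 24 21 25
f 24 25 23
f 25 21 26
f 25 26 23
f 26 21 27
f 26 27 23
f 27 21 28
f 27 28 23
f 28 21 29
f 28 29 23
f 29 21 30
f 29 30 23
f 30 21 31
f 30 31 23
f 31 21 32
f 31 32 23
f 32 21 33
f 32 33 23
f 33 21 22
f 33 22 23
f 35 34 38
f 35 38 36
f 36 38 39
f 36 39 37
f 38 34 40
f 38 40 39
f 39 40 41
f 39 41 37
f 40 34 42
f 40 42 41
f 41 42 43
f 41 43 37
f 42 34 44
f 42 44 43
f 43 44 45
f 43 45 37
f 44 34 46
f 44 46 45
f 45 46 47
f 45 47 37
f 46 34 48
f 46 48 47
f 47 48 49
f 47 49 37
f 48 34 50
f 48 50 49
f 49 50 51
f 49 51 37
f 50 34 52
f 50 52 51
f 51 52 53
f 51 53 37
f 52 34 54
f 52 54 53
f 53 54 55
f 53 55 37
f 54 34 56
f 54 56 55
f 55 56 57
f 55 57 37
f 56 34 58
f 56 58 57
f 57 58 59
f 57 59 37
f 58 34 60
f 58 60 59
f 59 60 61
f 59 61 37
f 60 34 35
f 60 35 61
f 61 35 36
f 61 36 37
f 63 62 66
f 63 66 64
f 64 66 67
f 64 67 65
f 66 62 68
f 66 68 67
f 67 68 69
f 67 69 65
f 68 62 70
f 68 70 69
f 69 70 71
f 69 71 65
f 70 62 72
f 70 72 71
f 71 72 73
f 71 73 65
f 72 62 74
f 72 74 73
f 73 74 75
f 73 75 65
f 74 62 76
f 74 76 75
f 75 76 77
f 75 77 65
f 76 62 78
f 76 78 77
f 77 78 79
f 77 79 65
f 78 62 63
f 78 63 79
f 79 63 64
f 79 64 65



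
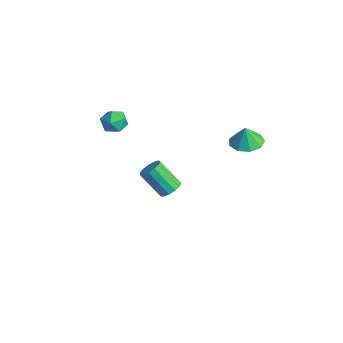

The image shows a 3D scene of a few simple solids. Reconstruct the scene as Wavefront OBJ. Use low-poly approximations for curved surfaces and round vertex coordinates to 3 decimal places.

v -1.378 2.094 -4.396
v -0.794 2.059 -4.011
v -1.759 1.29 -2.619
v -2.342 1.326 -3.004
v -0.958 2.408 -3.932
v -1.923 1.64 -2.54
v -1.255 2.658 -4
v -2.22 1.89 -2.608
v -1.592 2.729 -4.194
v -2.556 1.961 -2.802
v -1.86 2.599 -4.452
v -2.825 1.83 -3.06
v -1.975 2.308 -4.692
v -2.94 1.539 -3.3
v -1.9 1.949 -4.838
v -2.865 1.181 -3.446
v -1.66 1.637 -4.844
v -2.625 0.868 -3.452
v -1.33 1.469 -4.708
v -2.295 0.701 -3.316
v -1.015 1.5 -4.472
v -1.98 0.732 -3.08
v -0.815 1.72 -4.213
v -1.78 0.952 -2.821
v -0.242 -1.094 3.5
v -0.031 -1.447 2.815
v -1.469 -1.453 3.305
v -1.258 -1.806 2.62
v -1.019 -2.113 3.318
v -0.26 -1.891 3.438
v -1.24 -1.009 2.682
v -0.481 -0.787 2.802
v -0.647 -1.394 2.309
v -0.51 -2.076 2.702
v -0.99 -0.824 3.418
v -0.853 -1.506 3.811
v 3.618 3.832 2.707
v 4.469 4.179 2.737
v 3.622 3.728 3.813
v 4.046 4.643 2.782
v 3.423 4.727 2.792
v 2.891 4.392 2.763
v 2.699 3.796 2.707
v 2.937 3.216 2.652
v 3.494 2.924 2.623
v 4.109 3.057 2.633
v 4.494 3.553 2.678
f 2 1 5
f 2 5 3
f 3 5 6
f 3 6 4
f 5 1 7
f 5 7 6
f 6 7 8
f 6 8 4
f 7 1 9
f 7 9 8
f 8 9 10
f 8 10 4
f 9 1 11
f 9 11 10
f 10 11 12
f 10 12 4
f 11 1 13
f 11 13 12
f 12 13 14
f 12 14 4
f 13 1 15
f 13 15 14
f 14 15 16
f 14 16 4
f 15 1 17
f 15 17 16
f 16 17 18
f 16 18 4
f 17 1 19
f 17 19 18
f 18 19 20
f 18 20 4
f 19 1 21
f 19 21 20
f 20 21 22
f 20 22 4
f 21 1 23
f 21 23 22
f 22 23 24
f 22 24 4
f 23 1 2
f 23 2 24
f 24 2 3
f 24 3 4
f 25 36 30
f 25 30 26
f 25 26 32
f 25 32 35
f 25 35 36
f 26 30 34
f 30 36 29
f 36 35 27
f 35 32 31
f 32 26 33
f 28 34 29
f 28 29 27
f 28 27 31
f 28 31 33
f 28 33 34
f 29 34 30
f 27 29 36
f 31 27 35
f 33 31 32
f 34 33 26
f 38 37 40
f 38 40 39
f 40 37 41
f 40 41 39
f 41 37 42
f 41 42 39
f 42 37 43
f 42 43 39
f 43 37 44
f 43 44 39
f 44 37 45
f 44 45 39
f 45 37 46
f 45 46 39
f 46 37 47
f 46 47 39
f 47 37 38
f 47 38 39



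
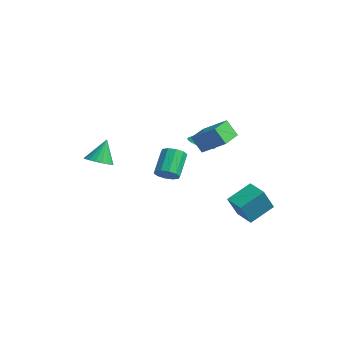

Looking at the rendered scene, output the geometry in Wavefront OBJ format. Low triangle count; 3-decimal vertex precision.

v -2.156 -3.343 -0.32
v -1.506 -3.823 -0.025
v -2.384 -2.717 1.2
v -1.332 -3.5 -0.132
v -1.32 -3.145 -0.277
v -1.475 -2.83 -0.43
v -1.764 -2.617 -0.561
v -2.131 -2.547 -0.644
v -2.503 -2.635 -0.664
v -2.806 -2.863 -0.615
v -2.981 -3.187 -0.508
v -2.992 -3.541 -0.364
v -2.838 -3.856 -0.211
v -2.549 -4.07 -0.08
v -2.182 -4.139 0.004
v -1.81 -4.051 0.023
v 1.961 -1.098 -0.303
v 2.451 -0.546 -0.351
v 1.609 0.31 0.895
v 1.119 -0.242 0.943
v 2.11 -0.457 -0.642
v 1.268 0.398 0.603
v 1.712 -0.614 -0.804
v 0.87 0.242 0.441
v 1.409 -0.955 -0.774
v 0.567 -0.099 0.471
v 1.317 -1.351 -0.564
v 0.475 -0.495 0.681
v 1.471 -1.65 -0.255
v 0.629 -0.794 0.991
v 1.812 -1.738 0.037
v 0.97 -0.883 1.282
v 2.21 -1.582 0.199
v 1.368 -0.726 1.444
v 2.513 -1.241 0.169
v 1.671 -0.385 1.414
v 2.605 -0.845 -0.041
v 1.763 0.011 1.204
v 1.693 0.491 2.164
v 2.784 1.381 3.024
v 0.541 1.832 2.236
v 1.632 2.723 3.096
v 2.148 0.937 1.124
v 3.239 1.828 1.984
v 0.996 2.279 1.196
v 2.087 3.169 2.056
v 1.473 3.539 -4.301
v 2.009 2.589 -2.782
v 1.423 5.014 -3.361
v 1.959 4.065 -1.842
v 2.641 3.755 -4.578
v 3.177 2.806 -3.059
v 2.591 5.231 -3.638
v 3.127 4.281 -2.119
v -2.902 3.464 -0.223
v -2.486 4.168 -0.573
v -2.738 3.836 0.723
v -2.813 4.282 -0.561
v -3.155 4.272 -0.498
v -3.458 4.138 -0.392
v -3.676 3.902 -0.261
v -3.776 3.599 -0.125
v -3.744 3.275 -0.003
v -3.583 2.98 0.085
v -3.318 2.759 0.127
v -2.991 2.645 0.115
v -2.649 2.656 0.052
v -2.347 2.789 -0.054
v -2.128 3.025 -0.185
v -2.028 3.328 -0.321
v -2.061 3.652 -0.443
v -2.221 3.947 -0.532
f 2 1 4
f 2 4 3
f 4 1 5
f 4 5 3
f 5 1 6
f 5 6 3
f 6 1 7
f 6 7 3
f 7 1 8
f 7 8 3
f 8 1 9
f 8 9 3
f 9 1 10
f 9 10 3
f 10 1 11
f 10 11 3
f 11 1 12
f 11 12 3
f 12 1 13
f 12 13 3
f 13 1 14
f 13 14 3
f 14 1 15
f 14 15 3
f 15 1 16
f 15 16 3
f 16 1 2
f 16 2 3
f 18 17 21
f 18 21 19
f 19 21 22
f 19 22 20
f 21 17 23
f 21 23 22
f 22 23 24
f 22 24 20
f 23 17 25
f 23 25 24
f 24 25 26
f 24 26 20
f 25 17 27
f 25 27 26
f 26 27 28
f 26 28 20
f 27 17 29
f 27 29 28
f 28 29 30
f 28 30 20
f 29 17 31
f 29 31 30
f 30 31 32
f 30 32 20
f 31 17 33
f 31 33 32
f 32 33 34
f 32 34 20
f 33 17 35
f 33 35 34
f 34 35 36
f 34 36 20
f 35 17 37
f 35 37 36
f 36 37 38
f 36 38 20
f 37 17 18
f 37 18 38
f 38 18 19
f 38 19 20
f 40 42 39
f 43 40 39
f 39 42 41
f 41 43 39
f 40 46 42
f 44 40 43
f 44 46 40
f 42 46 41
f 45 43 41
f 41 46 45
f 45 44 43
f 46 44 45
f 48 50 47
f 51 48 47
f 47 50 49
f 49 51 47
f 48 54 50
f 52 48 51
f 52 54 48
f 50 54 49
f 53 51 49
f 49 54 53
f 53 52 51
f 54 52 53
f 56 55 58
f 56 58 57
f 58 55 59
f 58 59 57
f 59 55 60
f 59 60 57
f 60 55 61
f 60 61 57
f 61 55 62
f 61 62 57
f 62 55 63
f 62 63 57
f 63 55 64
f 63 64 57
f 64 55 65
f 64 65 57
f 65 55 66
f 65 66 57
f 66 55 67
f 66 67 57
f 67 55 68
f 67 68 57
f 68 55 69
f 68 69 57
f 69 55 70
f 69 70 57
f 70 55 71
f 70 71 57
f 71 55 72
f 71 72 57
f 72 55 56
f 72 56 57



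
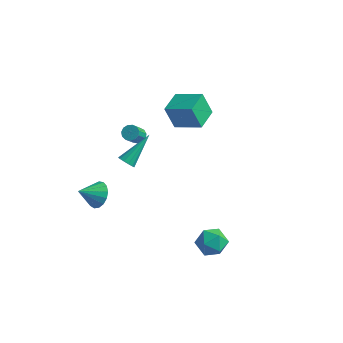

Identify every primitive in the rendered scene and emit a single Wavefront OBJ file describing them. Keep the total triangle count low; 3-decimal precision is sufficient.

v -3.533 -1.595 -2.686
v -2.91 -1.594 -2.108
v -4.247 -2.425 -1.914
v -3.148 -1.284 -1.995
v -3.474 -1.045 -2.04
v -3.814 -0.932 -2.234
v -4.089 -0.971 -2.53
v -4.237 -1.153 -2.863
v -4.224 -1.436 -3.155
v -4.052 -1.756 -3.339
v -3.761 -2.038 -3.374
v -3.418 -2.219 -3.251
v -3.101 -2.257 -2.999
v -2.883 -2.143 -2.675
v -2.814 -1.904 -2.353
v 3.291 -2.735 -1.358
v 3.818 -2.033 -1.65
v 3.762 -3.567 -2.51
v 4.289 -2.865 -2.802
v 4.504 -3.311 -2.02
v 4.213 -2.796 -1.308
v 3.367 -2.804 -2.852
v 3.076 -2.289 -2.14
v 3.865 -2.075 -2.573
v 4.568 -2.389 -2.059
v 3.012 -3.211 -2.101
v 3.715 -3.525 -1.587
v -1.141 2.694 0.581
v -1.71 2.62 1.989
v -1.214 4.142 0.628
v -1.782 4.067 2.036
v 0.442 2.753 1.224
v -0.126 2.678 2.632
v 0.37 4.2 1.271
v -0.199 4.126 2.679
v -1.432 -2.192 1.77
v -0.949 -2.232 1.611
v -0.908 -0.628 2.97
v -1.079 -2.05 1.43
v -1.321 -1.913 1.358
v -1.598 -1.865 1.416
v -1.823 -1.92 1.586
v -1.923 -2.062 1.815
v -1.867 -2.246 2.03
v -1.674 -2.412 2.161
v -1.403 -2.508 2.169
v -1.142 -2.504 2.05
v -0.972 -2.401 1.842
v -3.367 2.627 -1.124
v -2.931 2.83 -0.954
v -2.937 2.015 0.033
v -3.373 1.813 -0.136
v -3.143 2.98 -0.831
v -3.149 2.166 0.156
v -3.426 3.018 -0.802
v -3.432 2.204 0.186
v -3.691 2.932 -0.874
v -3.696 2.118 0.113
v -3.853 2.749 -1.026
v -3.858 1.935 -0.038
v -3.86 2.528 -1.208
v -3.866 1.713 -0.221
v -3.711 2.338 -1.364
v -3.717 1.523 -0.377
v -3.453 2.24 -1.444
v -3.459 1.425 -0.457
v -3.168 2.265 -1.422
v -3.173 1.45 -0.434
v -2.946 2.405 -1.305
v -2.951 1.59 -0.318
v -2.857 2.615 -1.131
v -2.863 1.801 -0.143
f 2 1 4
f 2 4 3
f 4 1 5
f 4 5 3
f 5 1 6
f 5 6 3
f 6 1 7
f 6 7 3
f 7 1 8
f 7 8 3
f 8 1 9
f 8 9 3
f 9 1 10
f 9 10 3
f 10 1 11
f 10 11 3
f 11 1 12
f 11 12 3
f 12 1 13
f 12 13 3
f 13 1 14
f 13 14 3
f 14 1 15
f 14 15 3
f 15 1 2
f 15 2 3
f 16 27 21
f 16 21 17
f 16 17 23
f 16 23 26
f 16 26 27
f 17 21 25
f 21 27 20
f 27 26 18
f 26 23 22
f 23 17 24
f 19 25 20
f 19 20 18
f 19 18 22
f 19 22 24
f 19 24 25
f 20 25 21
f 18 20 27
f 22 18 26
f 24 22 23
f 25 24 17
f 29 31 28
f 32 29 28
f 28 31 30
f 30 32 28
f 29 35 31
f 33 29 32
f 33 35 29
f 31 35 30
f 34 32 30
f 30 35 34
f 34 33 32
f 35 33 34
f 37 36 39
f 37 39 38
f 39 36 40
f 39 40 38
f 40 36 41
f 40 41 38
f 41 36 42
f 41 42 38
f 42 36 43
f 42 43 38
f 43 36 44
f 43 44 38
f 44 36 45
f 44 45 38
f 45 36 46
f 45 46 38
f 46 36 47
f 46 47 38
f 47 36 48
f 47 48 38
f 48 36 37
f 48 37 38
f 50 49 53
f 50 53 51
f 51 53 54
f 51 54 52
f 53 49 55
f 53 55 54
f 54 55 56
f 54 56 52
f 55 49 57
f 55 57 56
f 56 57 58
f 56 58 52
f 57 49 59
f 57 59 58
f 58 59 60
f 58 60 52
f 59 49 61
f 59 61 60
f 60 61 62
f 60 62 52
f 61 49 63
f 61 63 62
f 62 63 64
f 62 64 52
f 63 49 65
f 63 65 64
f 64 65 66
f 64 66 52
f 65 49 67
f 65 67 66
f 66 67 68
f 66 68 52
f 67 49 69
f 67 69 68
f 68 69 70
f 68 70 52
f 69 49 71
f 69 71 70
f 70 71 72
f 70 72 52
f 71 49 50
f 71 50 72
f 72 50 51
f 72 51 52



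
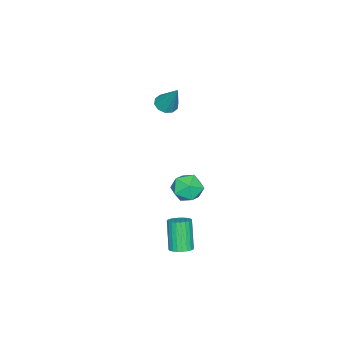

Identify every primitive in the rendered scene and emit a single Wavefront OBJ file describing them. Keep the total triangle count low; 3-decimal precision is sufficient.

v 4.265 2.732 -4.606
v 4.895 2.836 -4.32
v 4.165 2.332 -2.528
v 3.535 2.228 -2.814
v 4.784 3.084 -4.296
v 4.054 2.581 -2.503
v 4.594 3.279 -4.319
v 3.864 2.775 -2.526
v 4.353 3.39 -4.385
v 3.623 2.886 -2.593
v 4.1 3.401 -4.486
v 3.369 2.898 -2.693
v 3.871 3.31 -4.604
v 3.141 2.807 -2.812
v 3.702 3.131 -4.723
v 2.972 2.628 -2.931
v 3.619 2.892 -4.824
v 2.889 2.388 -3.032
v 3.635 2.628 -4.892
v 2.905 2.124 -3.1
v 3.746 2.379 -4.917
v 3.016 1.876 -3.124
v 3.936 2.185 -4.894
v 3.206 1.681 -3.101
v 4.177 2.074 -4.827
v 3.447 1.57 -3.035
v 4.431 2.062 -4.727
v 3.7 1.559 -2.934
v 4.659 2.153 -4.608
v 3.929 1.65 -2.816
v 4.828 2.332 -4.489
v 4.098 1.829 -2.697
v 4.911 2.572 -4.388
v 4.181 2.068 -2.596
v -1.395 -1.235 2.731
v -0.772 -0.985 2.42
v -0.905 -0.225 4.529
v -1.103 -0.68 2.339
v -1.545 -0.586 2.407
v -1.93 -0.741 2.599
v -2.111 -1.084 2.842
v -2.019 -1.485 3.041
v -1.688 -1.79 3.123
v -1.246 -1.883 3.054
v -0.861 -1.729 2.862
v -0.68 -1.386 2.62
v 3.319 3.653 0.326
v 4.07 3.127 0.817
v 2.93 2.273 -0.557
v 3.681 1.747 -0.066
v 2.83 2.047 0.454
v 3.071 2.9 1
v 3.929 2.5 -0.74
v 4.17 3.353 -0.194
v 4.447 2.414 0.159
v 3.768 2.134 0.897
v 3.232 3.266 -0.637
v 2.553 2.986 0.101
f 2 1 5
f 2 5 3
f 3 5 6
f 3 6 4
f 5 1 7
f 5 7 6
f 6 7 8
f 6 8 4
f 7 1 9
f 7 9 8
f 8 9 10
f 8 10 4
f 9 1 11
f 9 11 10
f 10 11 12
f 10 12 4
f 11 1 13
f 11 13 12
f 12 13 14
f 12 14 4
f 13 1 15
f 13 15 14
f 14 15 16
f 14 16 4
f 15 1 17
f 15 17 16
f 16 17 18
f 16 18 4
f 17 1 19
f 17 19 18
f 18 19 20
f 18 20 4
f 19 1 21
f 19 21 20
f 20 21 22
f 20 22 4
f 21 1 23
f 21 23 22
f 22 23 24
f 22 24 4
f 23 1 25
f 23 25 24
f 24 25 26
f 24 26 4
f 25 1 27
f 25 27 26
f 26 27 28
f 26 28 4
f 27 1 29
f 27 29 28
f 28 29 30
f 28 30 4
f 29 1 31
f 29 31 30
f 30 31 32
f 30 32 4
f 31 1 33
f 31 33 32
f 32 33 34
f 32 34 4
f 33 1 2
f 33 2 34
f 34 2 3
f 34 3 4
f 36 35 38
f 36 38 37
f 38 35 39
f 38 39 37
f 39 35 40
f 39 40 37
f 40 35 41
f 40 41 37
f 41 35 42
f 41 42 37
f 42 35 43
f 42 43 37
f 43 35 44
f 43 44 37
f 44 35 45
f 44 45 37
f 45 35 46
f 45 46 37
f 46 35 36
f 46 36 37
f 47 58 52
f 47 52 48
f 47 48 54
f 47 54 57
f 47 57 58
f 48 52 56
f 52 58 51
f 58 57 49
f 57 54 53
f 54 48 55
f 50 56 51
f 50 51 49
f 50 49 53
f 50 53 55
f 50 55 56
f 51 56 52
f 49 51 58
f 53 49 57
f 55 53 54
f 56 55 48



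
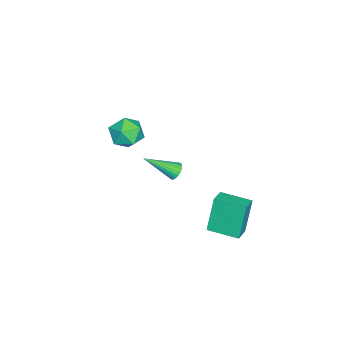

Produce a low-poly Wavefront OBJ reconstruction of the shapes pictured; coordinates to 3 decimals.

v -2.631 -2.172 0.207
v -1.588 -2.426 0.413
v -3.132 -3.774 0.767
v -2.089 -4.028 0.973
v -2.6 -3.281 1.586
v -2.291 -2.291 1.24
v -2.429 -3.909 -0.06
v -2.12 -2.919 -0.406
v -1.463 -3.5 0.248
v -1.569 -3.112 1.265
v -3.151 -3.088 -0.085
v -3.257 -2.7 0.932
v 1.989 1.101 2.16
v 2.248 0.882 1.727
v 2.611 -0.421 3.3
v 2.402 1.007 1.81
v 2.493 1.146 1.945
v 2.507 1.278 2.114
v 2.442 1.383 2.29
v 2.309 1.445 2.445
v 2.126 1.455 2.558
v 1.923 1.41 2.61
v 1.729 1.319 2.594
v 1.575 1.194 2.511
v 1.484 1.055 2.375
v 1.47 0.923 2.207
v 1.535 0.818 2.031
v 1.668 0.756 1.875
v 1.851 0.746 1.763
v 2.054 0.791 1.711
v 0.982 2.813 -2.531
v 0.352 2.993 -0.462
v 1.085 4.566 -2.652
v 0.456 4.746 -0.583
v 2.004 2.774 -2.217
v 1.375 2.954 -0.148
v 2.108 4.527 -2.338
v 1.478 4.707 -0.269
f 1 12 6
f 1 6 2
f 1 2 8
f 1 8 11
f 1 11 12
f 2 6 10
f 6 12 5
f 12 11 3
f 11 8 7
f 8 2 9
f 4 10 5
f 4 5 3
f 4 3 7
f 4 7 9
f 4 9 10
f 5 10 6
f 3 5 12
f 7 3 11
f 9 7 8
f 10 9 2
f 14 13 16
f 14 16 15
f 16 13 17
f 16 17 15
f 17 13 18
f 17 18 15
f 18 13 19
f 18 19 15
f 19 13 20
f 19 20 15
f 20 13 21
f 20 21 15
f 21 13 22
f 21 22 15
f 22 13 23
f 22 23 15
f 23 13 24
f 23 24 15
f 24 13 25
f 24 25 15
f 25 13 26
f 25 26 15
f 26 13 27
f 26 27 15
f 27 13 28
f 27 28 15
f 28 13 29
f 28 29 15
f 29 13 30
f 29 30 15
f 30 13 14
f 30 14 15
f 32 34 31
f 35 32 31
f 31 34 33
f 33 35 31
f 32 38 34
f 36 32 35
f 36 38 32
f 34 38 33
f 37 35 33
f 33 38 37
f 37 36 35
f 38 36 37



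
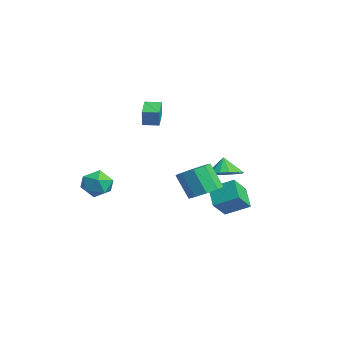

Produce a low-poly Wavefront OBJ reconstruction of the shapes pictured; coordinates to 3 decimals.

v -1.696 3.596 -2.923
v -0.989 4.846 -2.218
v -0.495 3.425 -3.823
v 0.211 4.675 -3.118
v -1.051 2.645 -1.882
v -0.345 3.895 -1.177
v 0.149 2.474 -2.782
v 0.856 3.724 -2.077
v -2.809 -2.639 -1.031
v -1.773 -2.633 -0.933
v -2.747 -4.227 -1.587
v -1.711 -4.221 -1.489
v -2.314 -4.201 -0.641
v -2.352 -3.219 -0.297
v -2.168 -3.641 -2.223
v -2.206 -2.659 -1.879
v -1.377 -3.252 -1.67
v -1.467 -3.598 -0.692
v -3.053 -3.262 -1.828
v -3.143 -3.608 -0.85
v 0.255 3.112 -0.408
v 1.051 2.525 -0
v -0.215 3.208 0.648
v 1.224 3.006 0.033
v 1.175 3.511 -0.036
v 0.915 3.925 -0.189
v 0.504 4.152 -0.393
v 0.036 4.141 -0.6
v -0.382 3.895 -0.763
v -0.654 3.468 -0.845
v -0.718 2.961 -0.827
v -0.559 2.487 -0.713
v -0.213 2.157 -0.529
v 0.24 2.046 -0.317
v 0.696 2.178 -0.127
v -2.319 -0.637 3.652
v -2.126 -0.703 4.652
v -1.948 0.227 3.638
v -1.755 0.161 4.637
v -0.925 -1.241 3.343
v -0.732 -1.307 4.342
v -0.554 -0.377 3.328
v -0.361 -0.443 4.328
v 2.666 1.15 -0.738
v 3.588 0.856 -0.415
v 2.896 0.357 1.102
v 1.974 0.65 0.778
v 3.476 1.524 -0.245
v 2.785 1.025 1.271
v 2.986 2.017 -0.307
v 2.294 1.517 1.21
v 2.346 2.104 -0.57
v 1.654 1.604 0.946
v 1.855 1.744 -0.912
v 1.164 1.245 0.604
v 1.744 1.106 -1.173
v 1.052 0.607 0.344
v 2.064 0.489 -1.23
v 1.372 -0.01 0.286
v 2.666 0.181 -1.057
v 1.974 -0.319 0.459
v 3.267 0.326 -0.735
v 2.576 -0.173 0.781
f 2 4 1
f 5 2 1
f 1 4 3
f 3 5 1
f 2 8 4
f 6 2 5
f 6 8 2
f 4 8 3
f 7 5 3
f 3 8 7
f 7 6 5
f 8 6 7
f 9 20 14
f 9 14 10
f 9 10 16
f 9 16 19
f 9 19 20
f 10 14 18
f 14 20 13
f 20 19 11
f 19 16 15
f 16 10 17
f 12 18 13
f 12 13 11
f 12 11 15
f 12 15 17
f 12 17 18
f 13 18 14
f 11 13 20
f 15 11 19
f 17 15 16
f 18 17 10
f 22 21 24
f 22 24 23
f 24 21 25
f 24 25 23
f 25 21 26
f 25 26 23
f 26 21 27
f 26 27 23
f 27 21 28
f 27 28 23
f 28 21 29
f 28 29 23
f 29 21 30
f 29 30 23
f 30 21 31
f 30 31 23
f 31 21 32
f 31 32 23
f 32 21 33
f 32 33 23
f 33 21 34
f 33 34 23
f 34 21 35
f 34 35 23
f 35 21 22
f 35 22 23
f 37 39 36
f 40 37 36
f 36 39 38
f 38 40 36
f 37 43 39
f 41 37 40
f 41 43 37
f 39 43 38
f 42 40 38
f 38 43 42
f 42 41 40
f 43 41 42
f 45 44 48
f 45 48 46
f 46 48 49
f 46 49 47
f 48 44 50
f 48 50 49
f 49 50 51
f 49 51 47
f 50 44 52
f 50 52 51
f 51 52 53
f 51 53 47
f 52 44 54
f 52 54 53
f 53 54 55
f 53 55 47
f 54 44 56
f 54 56 55
f 55 56 57
f 55 57 47
f 56 44 58
f 56 58 57
f 57 58 59
f 57 59 47
f 58 44 60
f 58 60 59
f 59 60 61
f 59 61 47
f 60 44 62
f 60 62 61
f 61 62 63
f 61 63 47
f 62 44 45
f 62 45 63
f 63 45 46
f 63 46 47



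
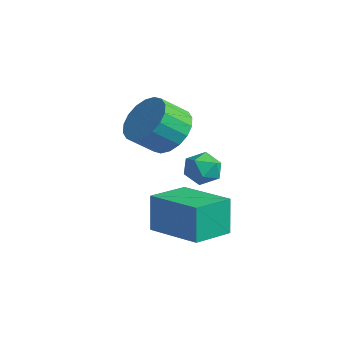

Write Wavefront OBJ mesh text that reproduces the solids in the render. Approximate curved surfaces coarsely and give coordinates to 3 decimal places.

v -0.848 0.739 -0.9
v 0.08 0.737 -0.695
v -0.085 -0.141 0.045
v -1.012 -0.139 -0.16
v -0.078 1.007 -0.411
v -0.243 0.129 0.329
v -0.389 1.223 -0.223
v -0.554 0.345 0.517
v -0.791 1.344 -0.17
v -0.956 0.466 0.57
v -1.204 1.345 -0.261
v -1.369 0.467 0.479
v -1.546 1.226 -0.478
v -1.711 0.348 0.262
v -1.75 1.01 -0.779
v -1.915 0.132 -0.04
v -1.775 0.741 -1.105
v -1.94 -0.137 -0.365
v -1.617 0.471 -1.389
v -1.782 -0.407 -0.649
v -1.306 0.255 -1.577
v -1.471 -0.623 -0.837
v -0.904 0.134 -1.63
v -1.069 -0.744 -0.89
v -0.491 0.133 -1.539
v -0.656 -0.745 -0.799
v -0.149 0.252 -1.322
v -0.314 -0.626 -0.582
v 0.055 0.468 -1.02
v -0.11 -0.41 -0.281
v 1.283 -1.371 -3.593
v 1.084 -1.24 -2.264
v 0.996 0.028 -3.774
v 0.797 0.159 -2.445
v 3.143 -0.959 -3.355
v 2.944 -0.828 -2.026
v 2.856 0.44 -3.536
v 2.657 0.571 -2.207
v 0.593 0.948 -1.592
v 1.2 1.23 -1.523
v 1.06 -0.03 -1.697
v 1.667 0.252 -1.628
v 1.246 0.227 -1.103
v 0.958 0.831 -1.039
v 1.302 0.369 -2.181
v 1.014 0.973 -2.117
v 1.638 0.872 -1.888
v 1.604 0.784 -1.221
v 0.656 0.416 -1.999
v 0.622 0.328 -1.332
f 2 1 5
f 2 5 3
f 3 5 6
f 3 6 4
f 5 1 7
f 5 7 6
f 6 7 8
f 6 8 4
f 7 1 9
f 7 9 8
f 8 9 10
f 8 10 4
f 9 1 11
f 9 11 10
f 10 11 12
f 10 12 4
f 11 1 13
f 11 13 12
f 12 13 14
f 12 14 4
f 13 1 15
f 13 15 14
f 14 15 16
f 14 16 4
f 15 1 17
f 15 17 16
f 16 17 18
f 16 18 4
f 17 1 19
f 17 19 18
f 18 19 20
f 18 20 4
f 19 1 21
f 19 21 20
f 20 21 22
f 20 22 4
f 21 1 23
f 21 23 22
f 22 23 24
f 22 24 4
f 23 1 25
f 23 25 24
f 24 25 26
f 24 26 4
f 25 1 27
f 25 27 26
f 26 27 28
f 26 28 4
f 27 1 29
f 27 29 28
f 28 29 30
f 28 30 4
f 29 1 2
f 29 2 30
f 30 2 3
f 30 3 4
f 32 34 31
f 35 32 31
f 31 34 33
f 33 35 31
f 32 38 34
f 36 32 35
f 36 38 32
f 34 38 33
f 37 35 33
f 33 38 37
f 37 36 35
f 38 36 37
f 39 50 44
f 39 44 40
f 39 40 46
f 39 46 49
f 39 49 50
f 40 44 48
f 44 50 43
f 50 49 41
f 49 46 45
f 46 40 47
f 42 48 43
f 42 43 41
f 42 41 45
f 42 45 47
f 42 47 48
f 43 48 44
f 41 43 50
f 45 41 49
f 47 45 46
f 48 47 40



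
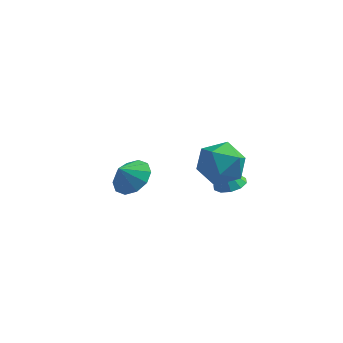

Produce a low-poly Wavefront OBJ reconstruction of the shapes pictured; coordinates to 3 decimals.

v 2.305 -0.413 2.494
v 2.739 -1.155 1.704
v 2.041 -1.845 3.696
v 2.475 -2.587 2.906
v 3.175 -1.809 3.421
v 3.338 -0.923 2.679
v 1.442 -2.077 2.721
v 1.605 -1.191 1.979
v 2.205 -2.183 1.845
v 3.276 -2.018 2.278
v 1.504 -0.982 3.122
v 2.575 -0.817 3.555
v 2.237 3.775 -3.304
v 2.787 3.246 -3.065
v 1.883 3.925 -2.156
v 2.994 3.695 -3.06
v 2.912 4.175 -3.148
v 2.572 4.501 -3.296
v 2.103 4.551 -3.446
v 1.686 4.304 -3.542
v 1.479 3.855 -3.547
v 1.561 3.375 -3.459
v 1.902 3.048 -3.312
v 2.37 2.999 -3.161
v -2.11 2.92 -2.599
v -1.321 2.29 -2.353
v -2.65 2.58 -1.741
v -1.22 2.856 -2.065
v -1.459 3.446 -1.981
v -1.947 3.836 -2.134
v -2.497 3.876 -2.464
v -2.899 3.551 -2.845
v -3 2.985 -3.133
v -2.761 2.395 -3.217
v -2.273 2.005 -3.065
v -1.723 1.965 -2.735
f 1 12 6
f 1 6 2
f 1 2 8
f 1 8 11
f 1 11 12
f 2 6 10
f 6 12 5
f 12 11 3
f 11 8 7
f 8 2 9
f 4 10 5
f 4 5 3
f 4 3 7
f 4 7 9
f 4 9 10
f 5 10 6
f 3 5 12
f 7 3 11
f 9 7 8
f 10 9 2
f 14 13 16
f 14 16 15
f 16 13 17
f 16 17 15
f 17 13 18
f 17 18 15
f 18 13 19
f 18 19 15
f 19 13 20
f 19 20 15
f 20 13 21
f 20 21 15
f 21 13 22
f 21 22 15
f 22 13 23
f 22 23 15
f 23 13 24
f 23 24 15
f 24 13 14
f 24 14 15
f 26 25 28
f 26 28 27
f 28 25 29
f 28 29 27
f 29 25 30
f 29 30 27
f 30 25 31
f 30 31 27
f 31 25 32
f 31 32 27
f 32 25 33
f 32 33 27
f 33 25 34
f 33 34 27
f 34 25 35
f 34 35 27
f 35 25 36
f 35 36 27
f 36 25 26
f 36 26 27



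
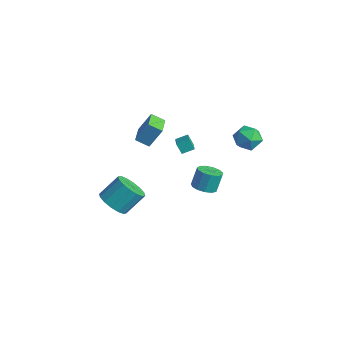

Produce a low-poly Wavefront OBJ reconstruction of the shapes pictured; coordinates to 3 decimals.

v 1.095 4.764 1.32
v 2.005 4.365 1.216
v 0.435 3.295 1.184
v 1.345 2.896 1.08
v 1.065 3.28 1.959
v 1.473 4.188 2.043
v 0.967 3.472 0.357
v 1.375 4.38 0.441
v 1.926 3.567 0.621
v 1.986 3.448 1.611
v 0.454 4.212 0.789
v 0.514 4.093 1.779
v -1.796 -2.264 1.933
v -1.429 -1.57 3.258
v -2.924 -1.253 1.717
v -2.557 -0.559 3.042
v -1.183 -1.681 1.458
v -0.816 -0.987 2.783
v -2.311 -0.67 1.242
v -1.944 0.024 2.567
v 1.1 -1.376 3.04
v 1.408 -0.689 3.338
v 0.23 -0.806 2.624
v 0.538 -0.119 2.922
v 1.502 -1.261 2.358
v 1.81 -0.574 2.656
v 0.632 -0.691 1.942
v 0.94 -0.004 2.24
v -0.963 -4.513 -2.321
v -0.204 -4.074 -2.917
v 0.042 -2.868 -1.715
v -0.717 -3.307 -1.119
v -0.668 -3.825 -3.071
v -0.422 -2.619 -1.87
v -1.211 -3.761 -3.025
v -0.965 -2.555 -1.824
v -1.687 -3.897 -2.79
v -1.441 -2.692 -1.589
v -1.97 -4.199 -2.429
v -1.724 -2.993 -1.228
v -1.983 -4.585 -2.039
v -1.736 -3.379 -0.838
v -1.722 -4.952 -1.725
v -1.476 -3.746 -0.523
v -1.258 -5.201 -1.57
v -1.012 -3.995 -0.369
v -0.715 -5.265 -1.616
v -0.469 -4.059 -0.415
v -0.239 -5.128 -1.851
v 0.007 -3.923 -0.65
v 0.044 -4.827 -2.212
v 0.29 -3.621 -1.011
v 0.056 -4.441 -2.602
v 0.303 -3.235 -1.401
v -1.081 2.332 -4.324
v -0.34 2.713 -4.428
v -0.437 3.248 -3.16
v -1.179 2.868 -3.056
v -0.668 3.017 -4.582
v -0.765 3.552 -3.313
v -1.128 3.104 -4.653
v -1.225 3.639 -3.385
v -1.573 2.945 -4.621
v -1.67 3.481 -3.353
v -1.862 2.593 -4.494
v -1.959 3.128 -3.226
v -1.903 2.157 -4.313
v -2 2.693 -3.045
v -1.683 1.777 -4.136
v -1.78 2.313 -2.868
v -1.272 1.574 -4.018
v -1.37 2.109 -2.75
v -0.801 1.611 -3.998
v -0.898 2.146 -2.73
v -0.419 1.877 -4.081
v -0.516 2.413 -2.813
v -0.247 2.288 -4.241
v -0.344 2.823 -2.973
f 1 12 6
f 1 6 2
f 1 2 8
f 1 8 11
f 1 11 12
f 2 6 10
f 6 12 5
f 12 11 3
f 11 8 7
f 8 2 9
f 4 10 5
f 4 5 3
f 4 3 7
f 4 7 9
f 4 9 10
f 5 10 6
f 3 5 12
f 7 3 11
f 9 7 8
f 10 9 2
f 14 16 13
f 17 14 13
f 13 16 15
f 15 17 13
f 14 20 16
f 18 14 17
f 18 20 14
f 16 20 15
f 19 17 15
f 15 20 19
f 19 18 17
f 20 18 19
f 22 24 21
f 25 22 21
f 21 24 23
f 23 25 21
f 22 28 24
f 26 22 25
f 26 28 22
f 24 28 23
f 27 25 23
f 23 28 27
f 27 26 25
f 28 26 27
f 30 29 33
f 30 33 31
f 31 33 34
f 31 34 32
f 33 29 35
f 33 35 34
f 34 35 36
f 34 36 32
f 35 29 37
f 35 37 36
f 36 37 38
f 36 38 32
f 37 29 39
f 37 39 38
f 38 39 40
f 38 40 32
f 39 29 41
f 39 41 40
f 40 41 42
f 40 42 32
f 41 29 43
f 41 43 42
f 42 43 44
f 42 44 32
f 43 29 45
f 43 45 44
f 44 45 46
f 44 46 32
f 45 29 47
f 45 47 46
f 46 47 48
f 46 48 32
f 47 29 49
f 47 49 48
f 48 49 50
f 48 50 32
f 49 29 51
f 49 51 50
f 50 51 52
f 50 52 32
f 51 29 53
f 51 53 52
f 52 53 54
f 52 54 32
f 53 29 30
f 53 30 54
f 54 30 31
f 54 31 32
f 56 55 59
f 56 59 57
f 57 59 60
f 57 60 58
f 59 55 61
f 59 61 60
f 60 61 62
f 60 62 58
f 61 55 63
f 61 63 62
f 62 63 64
f 62 64 58
f 63 55 65
f 63 65 64
f 64 65 66
f 64 66 58
f 65 55 67
f 65 67 66
f 66 67 68
f 66 68 58
f 67 55 69
f 67 69 68
f 68 69 70
f 68 70 58
f 69 55 71
f 69 71 70
f 70 71 72
f 70 72 58
f 71 55 73
f 71 73 72
f 72 73 74
f 72 74 58
f 73 55 75
f 73 75 74
f 74 75 76
f 74 76 58
f 75 55 77
f 75 77 76
f 76 77 78
f 76 78 58
f 77 55 56
f 77 56 78
f 78 56 57
f 78 57 58

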